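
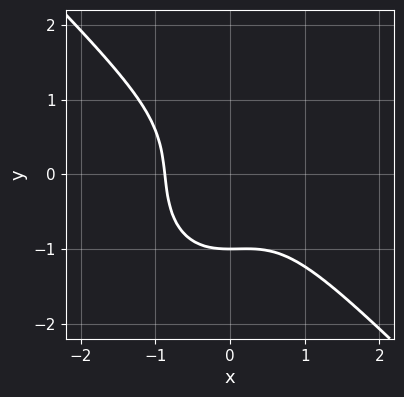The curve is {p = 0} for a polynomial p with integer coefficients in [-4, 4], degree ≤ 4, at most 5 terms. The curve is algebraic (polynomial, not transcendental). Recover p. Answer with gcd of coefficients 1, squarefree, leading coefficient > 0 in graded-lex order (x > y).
The degree is 3 — a generic line meets the curve in up to 3 points.
From the visible intercepts: it crosses the y-axis at the gridline y = -1.
Solving for integer coefficients yields p as stated.

3*x^3 + x^2*y + 2*y^3 + 2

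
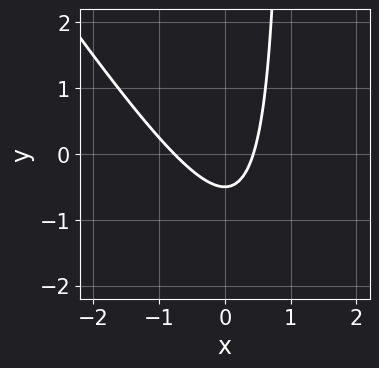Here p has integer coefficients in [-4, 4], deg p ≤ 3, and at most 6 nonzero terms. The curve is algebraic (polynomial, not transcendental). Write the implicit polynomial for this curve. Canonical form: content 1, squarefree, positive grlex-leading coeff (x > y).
3*x^2 + 2*x*y + x - 2*y - 1

(a) Degree: a generic line meets the curve in up to 2 points, so deg p = 2.
(b) Matching integer coefficients to the picture gives p.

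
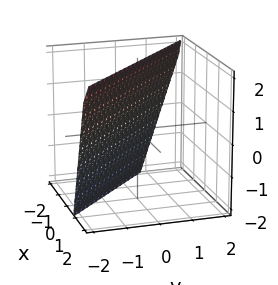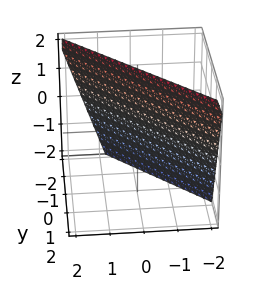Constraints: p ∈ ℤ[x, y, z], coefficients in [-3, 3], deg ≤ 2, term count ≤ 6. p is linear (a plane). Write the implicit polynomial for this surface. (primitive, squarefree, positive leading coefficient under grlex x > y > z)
The degree is 1 — every cross-section is a straight line — this is a plane.
Against the integer gridlines: it meets the z-axis at z = 2 (among the integer gridlines).
The integer polynomial consistent with all of this is the stated p.

3*x + 3*y - z + 2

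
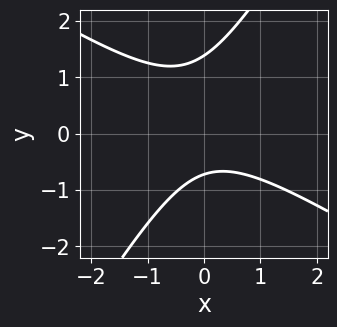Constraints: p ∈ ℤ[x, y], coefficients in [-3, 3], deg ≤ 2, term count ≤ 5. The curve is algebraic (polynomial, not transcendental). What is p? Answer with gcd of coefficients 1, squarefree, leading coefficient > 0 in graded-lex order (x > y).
3*x^2 + 3*x*y - 3*y^2 + 2*y + 3

First, the degree is 2 — no degree-1 curve has this shape.
Next, from the axis intercepts and sections: it misses every integer gridline on the x-axis.
Finally, together with the visible shape, these determine p as stated.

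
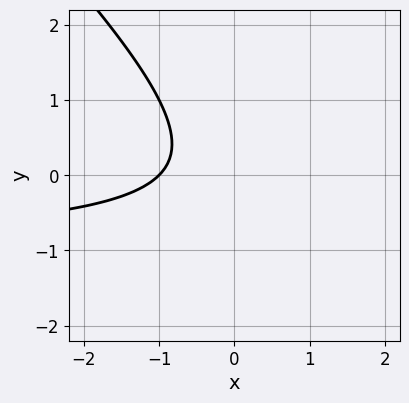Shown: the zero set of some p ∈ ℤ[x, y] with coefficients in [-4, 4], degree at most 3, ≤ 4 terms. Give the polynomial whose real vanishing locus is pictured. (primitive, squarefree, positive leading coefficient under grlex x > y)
First, degree: the shape is more complex than any degree-1 curve, so deg p = 2.
Then, from the visible intercepts: it misses every integer gridline on the y-axis; it meets the x-axis at x = -1 (among the integer gridlines).
Finally, the integer polynomial consistent with all of this is the stated p.

x*y + y^2 + x + 1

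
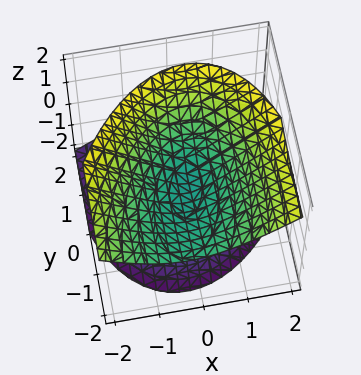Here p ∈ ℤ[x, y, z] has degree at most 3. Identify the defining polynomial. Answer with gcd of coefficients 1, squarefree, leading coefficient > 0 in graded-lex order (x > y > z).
3*x^2 - x*y + y^2 + 3*y*z - 3*z^2

(a) The picture has 2 separate pieces.
(b) deg p = 2.
(c) From the axis intercepts and sections: it meets the y-axis at y = 0 (among the integer gridlines); one z-axis crossing is at z = 0; one x-axis crossing is at x = 0.
(d) The integer polynomial consistent with all of this is the stated p.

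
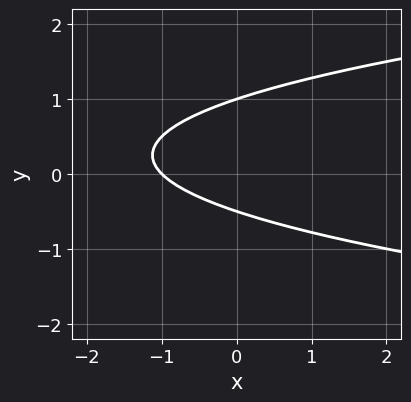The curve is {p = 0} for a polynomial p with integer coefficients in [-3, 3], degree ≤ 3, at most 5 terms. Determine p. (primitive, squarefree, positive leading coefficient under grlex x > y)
(a) deg p = 2.
(b) From the axis intercepts and sections: one y-axis crossing is at y = 1; one x-axis crossing is at x = -1.
(c) Together with the visible shape, these determine p as stated.

2*y^2 - x - y - 1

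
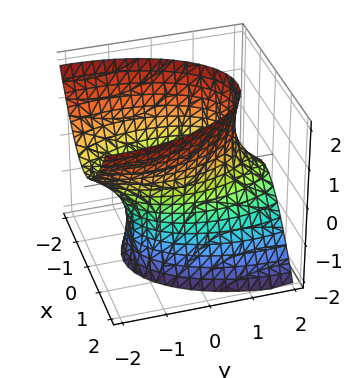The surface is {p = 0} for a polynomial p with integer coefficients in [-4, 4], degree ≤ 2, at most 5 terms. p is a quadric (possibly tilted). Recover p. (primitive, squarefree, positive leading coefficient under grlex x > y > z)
The degree is 2 — the shape is more complex than any degree-1 surface.
From the axis intercepts and sections: among the integer gridlines, it crosses the x-axis at x ∈ {-1, 1}; the surface avoids every integer z-axis point in the box.
Together with the visible shape, these determine p as stated.

3*x^2 + y^2 + 2*y*z - z^2 - 3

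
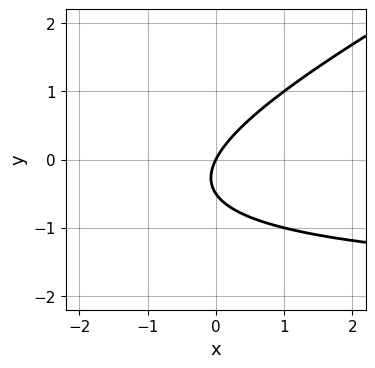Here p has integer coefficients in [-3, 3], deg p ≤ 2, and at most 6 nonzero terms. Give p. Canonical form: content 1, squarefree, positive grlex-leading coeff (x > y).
x*y - 2*y^2 + 2*x - y

1. Degree: no degree-1 curve has this shape, so deg p = 2.
2. Against the integer gridlines: it meets the y-axis at y = 0 (among the integer gridlines); it crosses the x-axis at the gridline x = 0.
3. Matching integer coefficients to the picture gives p.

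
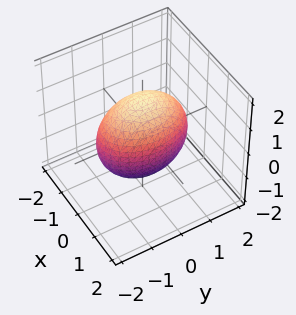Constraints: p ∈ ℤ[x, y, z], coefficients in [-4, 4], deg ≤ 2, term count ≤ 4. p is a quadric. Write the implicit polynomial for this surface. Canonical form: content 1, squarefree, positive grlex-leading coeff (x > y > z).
2*x^2 + y^2 + z^2 - 2

Degree: a closed, bounded, convex surface; a quadric, so deg p = 2.
Symmetries: mirror symmetry z ↦ −z ⇒ only even powers of z; it's symmetric under y → −y, forcing even powers of y; it's symmetric under x → −x, forcing even powers of x.
From the axis intercepts and sections: the x-axis gridline crossings are at x ∈ {-1, 1}.
Matching integer coefficients to the picture gives p.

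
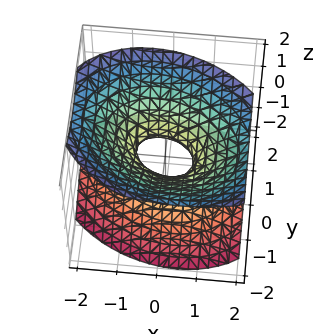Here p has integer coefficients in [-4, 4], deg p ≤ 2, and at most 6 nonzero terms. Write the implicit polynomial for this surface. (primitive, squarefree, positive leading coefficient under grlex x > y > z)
2*x^2 + x*y + 3*y^2 + y*z - 3*z^2 - 1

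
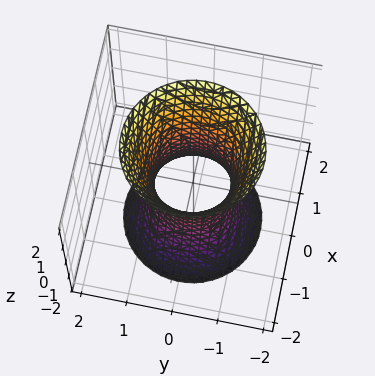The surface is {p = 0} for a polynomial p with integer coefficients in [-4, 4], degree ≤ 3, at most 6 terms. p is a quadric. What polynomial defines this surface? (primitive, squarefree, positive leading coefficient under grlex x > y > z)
(a) Degree: one connected sheet with a waist; a quadric, so deg p = 2.
(b) Symmetries: every cross-section ⟂ z is a circle, so x, y appear only via x² + y²; mirror symmetry z ↦ −z ⇒ only even powers of z.
(c) Against the integer gridlines: the surface avoids every integer z-axis point in the box; a circular section at z = -1 has radius exactly 1.
(d) These observations pin down the coefficients.

3*x^2 + 3*y^2 - z^2 - 2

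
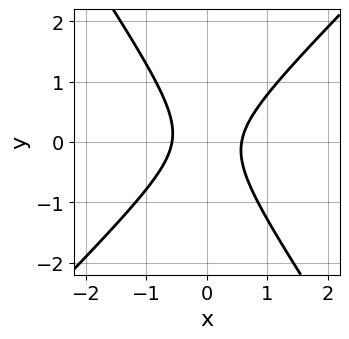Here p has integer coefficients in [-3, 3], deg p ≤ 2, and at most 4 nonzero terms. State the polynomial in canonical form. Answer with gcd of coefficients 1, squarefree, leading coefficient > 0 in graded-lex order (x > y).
3*x^2 - x*y - 2*y^2 - 1

Degree: the shape is more complex than any degree-1 curve, so deg p = 2.
Checking where it meets the axes: it misses every integer gridline on the y-axis.
Fitting integer coefficients to these (and the overall shape) gives p.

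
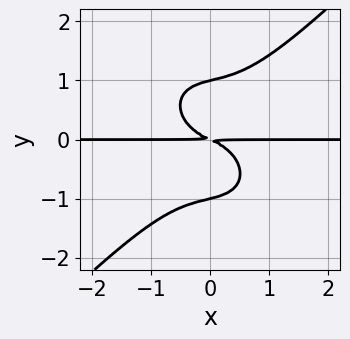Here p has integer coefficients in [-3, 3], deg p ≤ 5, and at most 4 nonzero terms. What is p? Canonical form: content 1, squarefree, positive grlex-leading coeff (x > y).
2*x^3*y - 2*y^4 + x*y + 2*y^2

(a) The degree is 4 — no degree-3 curve has this shape.
(b) Observable constraints: the y-axis gridline crossings are at y ∈ {-1, 1}; every point of the x-axis in the box is on the curve.
(c) Matching integer coefficients to the picture gives p.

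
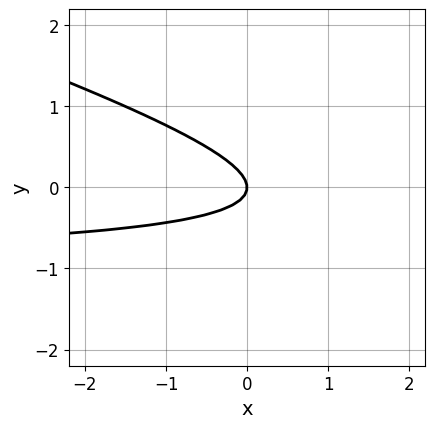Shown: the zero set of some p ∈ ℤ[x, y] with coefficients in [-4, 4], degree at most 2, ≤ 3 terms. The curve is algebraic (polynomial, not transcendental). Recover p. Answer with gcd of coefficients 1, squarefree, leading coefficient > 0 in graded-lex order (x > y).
x*y + 3*y^2 + x

(a) deg p = 2. The shape is more complex than any degree-1 curve.
(b) Observable constraints: it meets the y-axis at y = 0 (among the integer gridlines); it meets the x-axis at x = 0 (among the integer gridlines).
(c) Solving for integer coefficients yields p as stated.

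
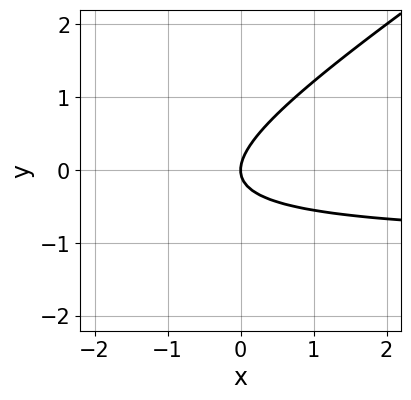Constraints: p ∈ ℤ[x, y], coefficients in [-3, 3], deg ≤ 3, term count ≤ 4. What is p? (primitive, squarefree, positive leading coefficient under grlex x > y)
2*x*y - 3*y^2 + 2*x

Degree: the shape is more complex than any degree-1 curve, so deg p = 2.
Reading off the gridlines: it crosses the x-axis at the gridline x = 0; it crosses the y-axis at the gridline y = 0.
Solving for integer coefficients yields p as stated.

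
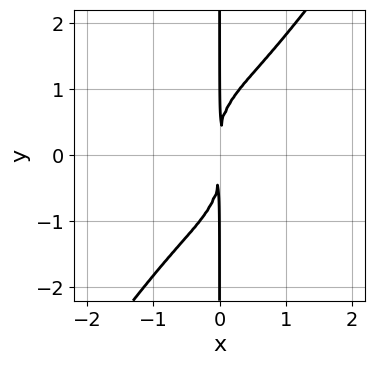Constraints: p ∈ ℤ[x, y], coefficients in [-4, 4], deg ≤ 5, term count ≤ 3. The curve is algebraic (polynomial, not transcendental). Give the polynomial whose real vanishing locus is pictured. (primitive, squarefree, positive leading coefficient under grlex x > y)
3*x^4 - x*y^3 + 3*x^2

Degree: a generic line meets the curve in up to 4 points, so deg p = 4.
Observable constraints: the visible y-axis segment lies entirely on the curve.
The integer polynomial consistent with all of this is the stated p.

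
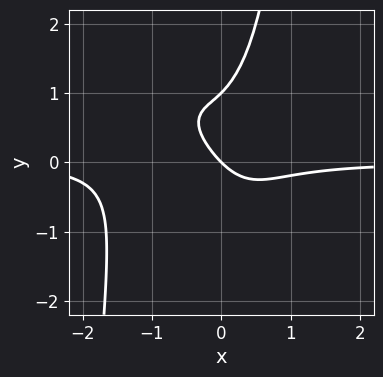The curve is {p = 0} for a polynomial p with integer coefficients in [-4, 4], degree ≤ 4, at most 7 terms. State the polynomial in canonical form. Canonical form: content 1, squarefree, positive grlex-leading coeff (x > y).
1. The degree is 4 — the shape is more complex than any degree-3 curve.
2. Against the integer gridlines: among the integer gridlines, it crosses the y-axis at y ∈ {0, 1}; it meets the x-axis at x = 0 (among the integer gridlines).
3. Solving for integer coefficients yields p as stated.

2*x^3*y + 2*x^2*y - y^2 + x + y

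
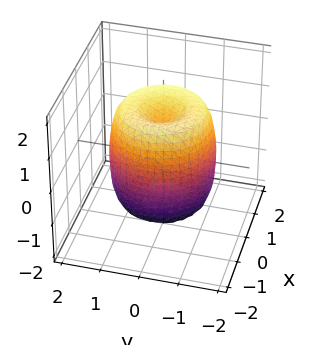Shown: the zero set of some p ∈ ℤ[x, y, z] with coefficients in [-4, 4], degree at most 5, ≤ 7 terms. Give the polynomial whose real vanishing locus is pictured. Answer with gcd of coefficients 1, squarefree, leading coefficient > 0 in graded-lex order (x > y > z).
1. The degree is 4 — a generic line meets the surface in up to 4 points.
2. By symmetry, the z-axis is an axis of rotation, so x and y enter only as x² + y².
3. Observable constraints: the z-axis gridline crossings are at z ∈ {-1, 1}; a circular section at z = 0 has radius between 1 and 2.
4. These observations pin down the coefficients.

2*x^4 + 4*x^2*y^2 + 2*y^4 - 3*x^2 - 3*y^2 + z^2 - 1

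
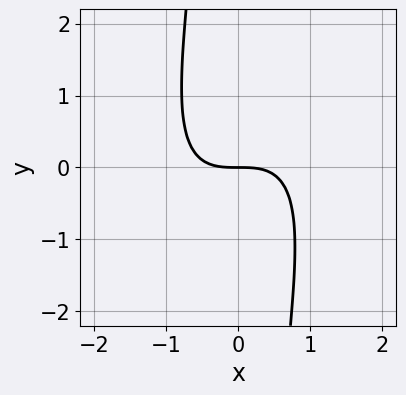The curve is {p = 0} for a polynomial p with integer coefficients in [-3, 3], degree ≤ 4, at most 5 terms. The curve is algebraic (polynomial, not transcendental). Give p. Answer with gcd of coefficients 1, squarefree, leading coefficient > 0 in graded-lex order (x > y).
2*x^3 - 2*x^2*y + x*y^2 + 3*y

1. deg p = 3.
2. Observable constraints: one y-axis crossing is at y = 0; one x-axis crossing is at x = 0.
3. Fitting integer coefficients to these (and the overall shape) gives p.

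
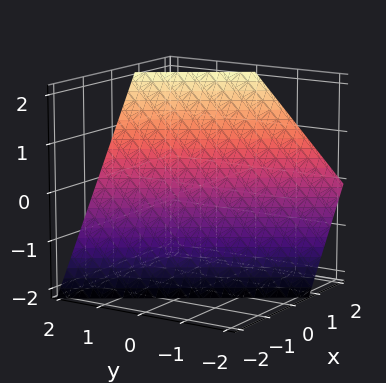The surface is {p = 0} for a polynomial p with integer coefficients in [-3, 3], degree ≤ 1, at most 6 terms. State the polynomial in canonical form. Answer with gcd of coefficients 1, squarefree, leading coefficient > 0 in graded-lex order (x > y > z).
1. The degree is 1 — the surface is flat (a plane).
2. Observable constraints: it meets the y-axis at y = 1 (among the integer gridlines); it meets the z-axis at z = -1 (among the integer gridlines).
3. Putting this together gives p.

3*x + 2*y - 2*z - 2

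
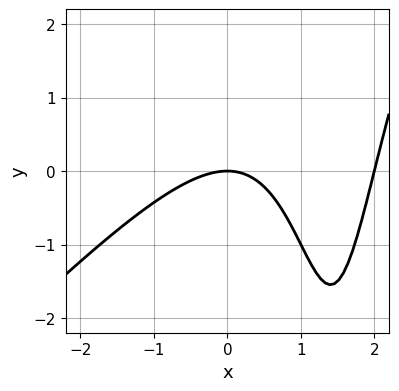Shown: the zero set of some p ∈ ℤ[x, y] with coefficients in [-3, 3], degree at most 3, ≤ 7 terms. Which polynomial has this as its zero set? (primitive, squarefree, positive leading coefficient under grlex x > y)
x^3 - x^2*y - 2*x^2 + 3*x*y - 3*y

1. Degree: no degree-2 curve has this shape, so deg p = 3.
2. Against the integer gridlines: among the integer gridlines, it crosses the x-axis at x ∈ {0, 2}; one y-axis crossing is at y = 0.
3. Together with the visible shape, these determine p as stated.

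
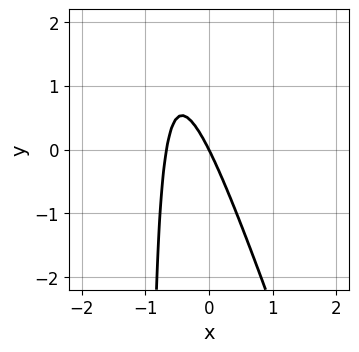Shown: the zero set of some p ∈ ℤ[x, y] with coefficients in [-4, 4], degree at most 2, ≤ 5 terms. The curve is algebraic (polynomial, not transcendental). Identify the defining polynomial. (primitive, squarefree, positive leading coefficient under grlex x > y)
(a) Degree: the shape is more complex than any degree-1 curve, so deg p = 2.
(b) Against the integer gridlines: it meets the y-axis at y = 0 (among the integer gridlines); one x-axis crossing is at x = 0.
(c) These observations pin down the coefficients.

3*x^2 + x*y + 2*x + y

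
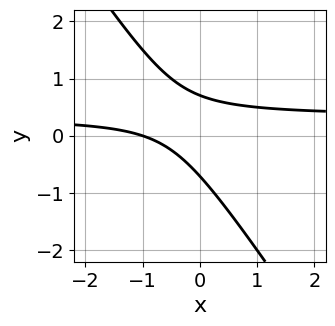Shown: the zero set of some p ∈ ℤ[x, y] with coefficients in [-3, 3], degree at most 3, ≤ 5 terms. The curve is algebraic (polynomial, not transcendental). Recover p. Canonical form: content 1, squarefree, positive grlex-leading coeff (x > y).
3*x*y + 2*y^2 - x - 1

(a) The degree is 2 — no degree-1 curve has this shape.
(b) Against the integer gridlines: one x-axis crossing is at x = -1.
(c) Fitting integer coefficients to these (and the overall shape) gives p.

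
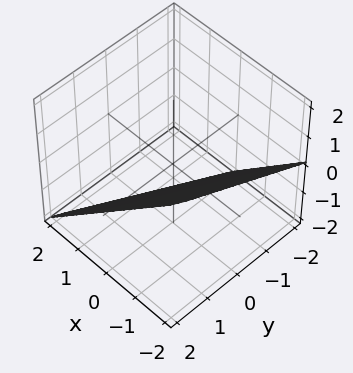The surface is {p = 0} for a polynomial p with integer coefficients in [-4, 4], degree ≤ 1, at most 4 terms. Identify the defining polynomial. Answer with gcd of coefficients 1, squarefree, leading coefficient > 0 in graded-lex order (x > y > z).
2*x - y + 2*z + 2

(a) Degree: every cross-section is a straight line — this is a plane, so deg p = 1.
(b) Reading off the gridlines: one x-axis crossing is at x = -1; it meets the z-axis at z = -1 (among the integer gridlines); it crosses the y-axis at the gridline y = 2.
(c) Together with the visible shape, these determine p as stated.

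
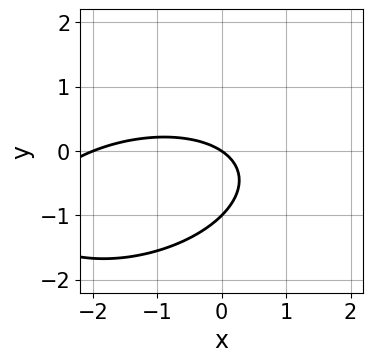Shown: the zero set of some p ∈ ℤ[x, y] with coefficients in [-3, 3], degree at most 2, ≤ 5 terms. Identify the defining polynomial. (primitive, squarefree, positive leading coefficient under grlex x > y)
x^2 - x*y + 3*y^2 + 2*x + 3*y

Degree: no degree-1 curve has this shape, so deg p = 2.
Reading off the gridlines: among the integer gridlines, it crosses the y-axis at y ∈ {-1, 0}; among the integer gridlines, it crosses the x-axis at x ∈ {-2, 0}.
The integer polynomial consistent with all of this is the stated p.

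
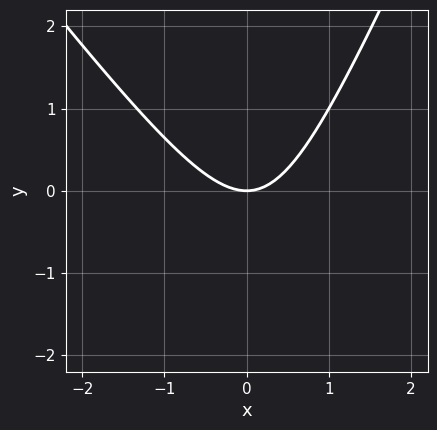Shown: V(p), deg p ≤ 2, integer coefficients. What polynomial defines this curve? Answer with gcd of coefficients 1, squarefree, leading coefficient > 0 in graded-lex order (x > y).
3*x^2 + x*y - y^2 - 3*y

1. The degree is 2 — no degree-1 curve has this shape.
2. From the visible intercepts: it meets the y-axis at y = 0 (among the integer gridlines); one x-axis crossing is at x = 0.
3. Fitting integer coefficients to these (and the overall shape) gives p.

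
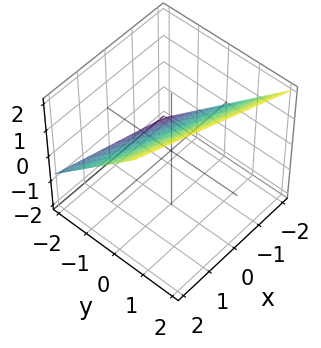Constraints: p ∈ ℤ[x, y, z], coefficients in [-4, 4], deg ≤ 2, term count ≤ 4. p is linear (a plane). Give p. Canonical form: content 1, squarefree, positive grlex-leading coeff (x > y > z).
x + 3*y - 3*z + 2

(a) The degree is 1 — every cross-section is a straight line — this is a plane.
(b) Against the integer gridlines: one x-axis crossing is at x = -2.
(c) The integer polynomial consistent with all of this is the stated p.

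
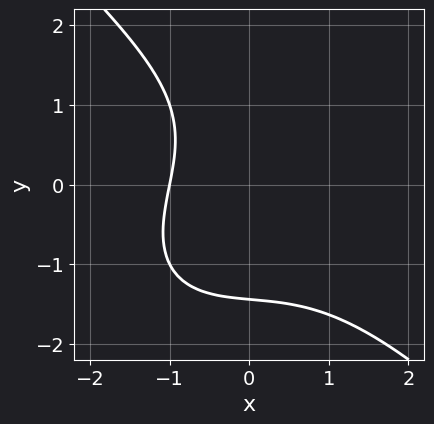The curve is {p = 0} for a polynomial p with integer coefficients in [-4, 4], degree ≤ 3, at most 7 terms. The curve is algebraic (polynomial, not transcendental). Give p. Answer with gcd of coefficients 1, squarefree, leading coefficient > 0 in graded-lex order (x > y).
(a) deg p = 3. No degree-2 curve has this shape.
(b) From the visible intercepts: it crosses the x-axis at the gridline x = -1.
(c) These observations pin down the coefficients.

x^3 + y^3 + x*y + 2*x + 3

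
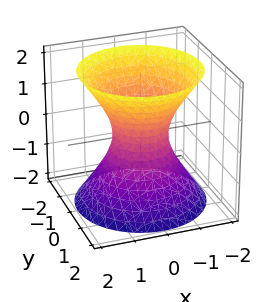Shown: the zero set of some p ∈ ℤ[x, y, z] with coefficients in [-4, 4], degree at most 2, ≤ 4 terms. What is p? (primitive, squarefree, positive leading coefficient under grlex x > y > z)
3*x^2 + 3*y^2 - 2*z^2 - 2

1. Degree: an hourglass — one-sheet hyperboloid; a quadric, so deg p = 2.
2. Symmetries: mirror symmetry z ↦ −z ⇒ only even powers of z; the z-axis is an axis of rotation, so x and y enter only as x² + y².
3. Reading off the gridlines: no z-intercept at any integer in the box; a circular section at z = 0 has radius between 0 and 1.
4. The integer polynomial consistent with all of this is the stated p.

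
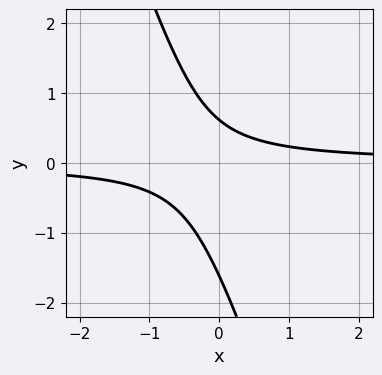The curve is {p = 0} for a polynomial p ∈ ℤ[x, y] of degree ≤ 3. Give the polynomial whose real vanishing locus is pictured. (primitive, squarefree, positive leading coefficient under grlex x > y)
3*x*y + y^2 + y - 1

First, the degree is 2 — the shape is more complex than any degree-1 curve.
Then, reading off the gridlines: no x-intercept at any integer in the box.
Finally, these observations pin down the coefficients.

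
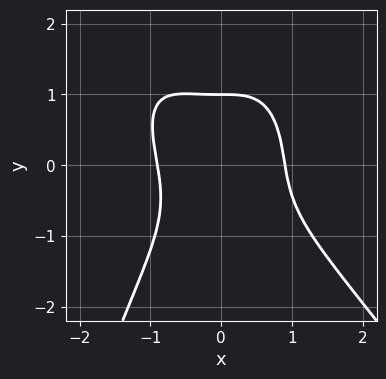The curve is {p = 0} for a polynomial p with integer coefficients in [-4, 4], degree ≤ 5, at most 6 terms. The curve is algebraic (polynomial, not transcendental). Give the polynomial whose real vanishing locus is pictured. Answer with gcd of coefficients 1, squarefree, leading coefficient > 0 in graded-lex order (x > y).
3*x^4 + 2*x^3*y + 2*y^3 - 2

1. deg p = 4.
2. From the axis intercepts and sections: it meets the y-axis at y = 1 (among the integer gridlines).
3. These observations pin down the coefficients.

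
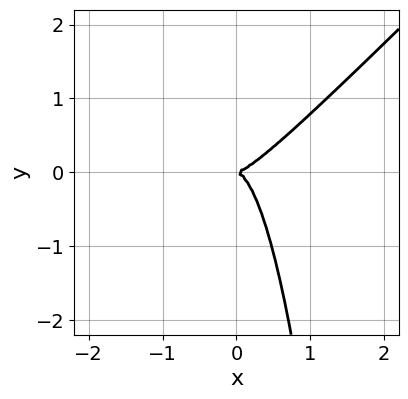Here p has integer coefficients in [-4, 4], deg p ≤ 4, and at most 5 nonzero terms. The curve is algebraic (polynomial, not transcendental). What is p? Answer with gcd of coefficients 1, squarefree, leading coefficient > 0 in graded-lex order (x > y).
First, deg p = 3.
Then, from the axis intercepts and sections: one y-axis crossing is at y = 0; it meets the x-axis at x = 0 (among the integer gridlines).
Finally, assembling these constraints gives the stated polynomial.

3*x^3 - 3*x^2*y - y^2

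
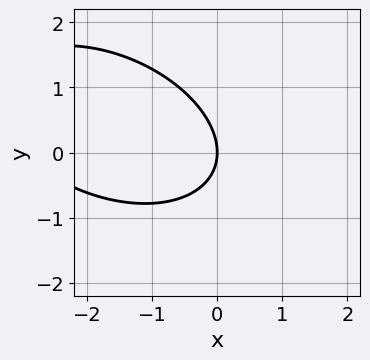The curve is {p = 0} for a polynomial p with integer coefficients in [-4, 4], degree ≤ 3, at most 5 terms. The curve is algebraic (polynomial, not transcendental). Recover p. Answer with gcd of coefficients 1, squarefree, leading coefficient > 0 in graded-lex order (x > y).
x^2 + x*y + 2*y^2 + 3*x

First, degree: no degree-1 curve has this shape, so deg p = 2.
Next, checking where it meets the axes: it meets the y-axis at y = 0 (among the integer gridlines); it crosses the x-axis at the gridline x = 0.
Finally, assembling these constraints gives the stated polynomial.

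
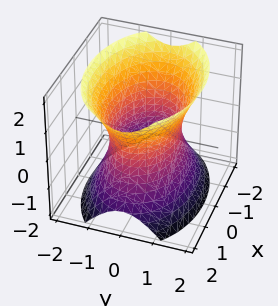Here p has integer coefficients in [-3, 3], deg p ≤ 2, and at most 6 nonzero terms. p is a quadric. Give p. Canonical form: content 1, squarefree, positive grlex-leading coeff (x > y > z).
Degree: an hourglass — one-sheet hyperboloid; a quadric, so deg p = 2.
Symmetries: mirror symmetry y ↦ −y ⇒ only even powers of y; the z ↦ −z reflection is a symmetry, so z appears only in even powers; the x ↦ −x reflection is a symmetry, so x appears only in even powers.
Observable constraints: among the integer gridlines, it crosses the y-axis at y ∈ {-1, 1}; no z-intercept at any integer in the box.
Assembling these constraints gives the stated polynomial.

x^2 + 2*y^2 - z^2 - 2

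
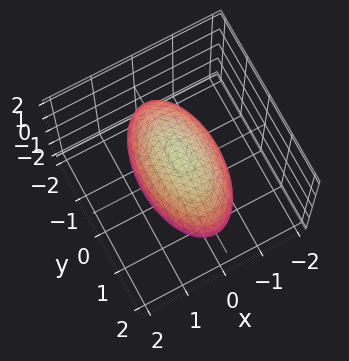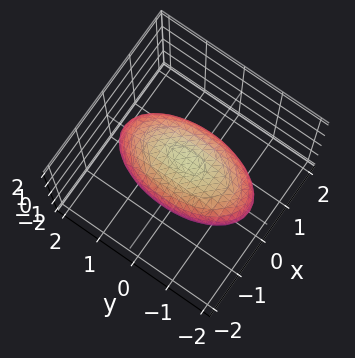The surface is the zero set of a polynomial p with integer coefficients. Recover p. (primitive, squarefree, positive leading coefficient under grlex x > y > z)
3*x^2 + y^2 + 3*z^2 - 3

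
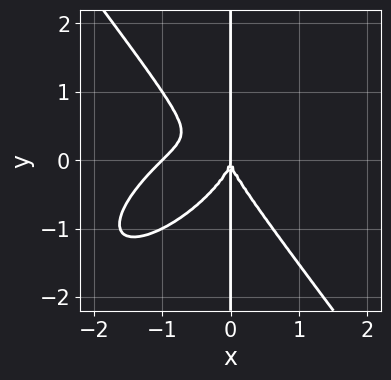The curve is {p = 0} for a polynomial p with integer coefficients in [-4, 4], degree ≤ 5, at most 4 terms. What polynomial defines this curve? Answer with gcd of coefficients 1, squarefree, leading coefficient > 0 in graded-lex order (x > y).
x^4 - x^3*y + x*y^3 + x^3

(a) Degree: the shape is more complex than any degree-3 curve, so deg p = 4.
(b) Against the integer gridlines: the x-axis gridline crossings are at x ∈ {-1, 0}; the visible y-axis segment lies entirely on the curve.
(c) Putting this together gives p.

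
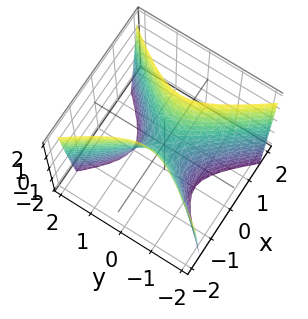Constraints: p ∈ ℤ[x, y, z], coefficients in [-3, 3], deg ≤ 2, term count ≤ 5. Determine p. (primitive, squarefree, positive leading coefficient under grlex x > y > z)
3*x^2 - 2*y^2 - z

First, degree: a saddle surface; a quadric, so deg p = 2.
Then, symmetries: it's symmetric under x → −x, forcing even powers of x; it's symmetric under y → −y, forcing even powers of y.
Then, checking where it meets the axes: it crosses the z-axis at the gridline z = 0; it crosses the x-axis at the gridline x = 0; it meets the y-axis at y = 0 (among the integer gridlines).
Finally, the integer polynomial consistent with all of this is the stated p.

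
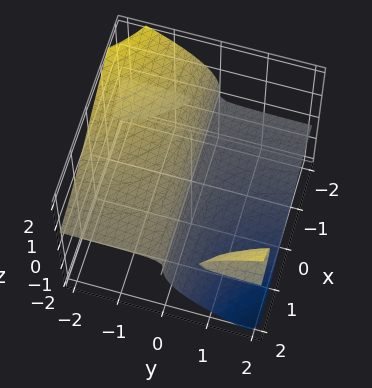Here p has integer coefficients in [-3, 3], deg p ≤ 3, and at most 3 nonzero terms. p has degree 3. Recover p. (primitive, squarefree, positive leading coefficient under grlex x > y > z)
x*y*z - z^3 - y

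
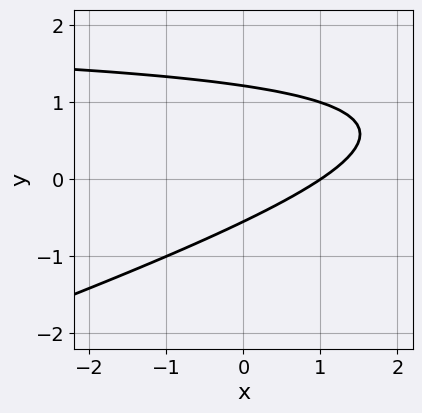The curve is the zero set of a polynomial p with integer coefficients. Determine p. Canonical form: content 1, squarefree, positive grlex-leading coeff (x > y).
x*y - 3*y^2 - 2*x + 2*y + 2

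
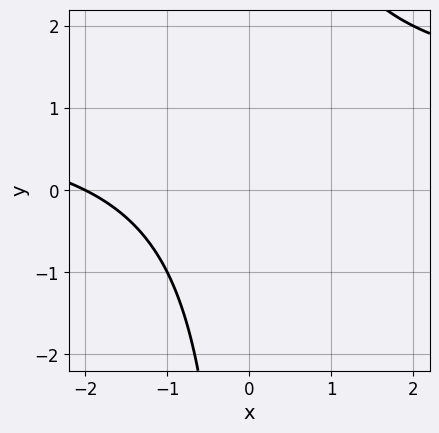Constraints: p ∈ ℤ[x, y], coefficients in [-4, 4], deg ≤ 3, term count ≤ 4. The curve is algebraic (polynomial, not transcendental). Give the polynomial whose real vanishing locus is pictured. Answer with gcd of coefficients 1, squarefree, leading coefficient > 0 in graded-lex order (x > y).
First, degree: no degree-1 curve has this shape, so deg p = 2.
Next, from the axis intercepts and sections: the curve avoids every integer y-axis point in the box; one x-axis crossing is at x = -2.
Finally, fitting integer coefficients to these (and the overall shape) gives p.

x*y - x - 2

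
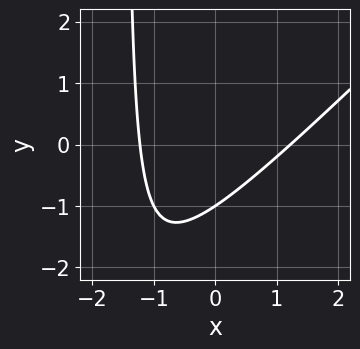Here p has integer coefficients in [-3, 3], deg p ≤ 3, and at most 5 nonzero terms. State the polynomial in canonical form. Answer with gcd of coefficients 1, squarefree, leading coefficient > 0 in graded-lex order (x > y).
1. The degree is 2 — no degree-1 curve has this shape.
2. From the axis intercepts and sections: it meets the y-axis at y = -1 (among the integer gridlines).
3. Together with the visible shape, these determine p as stated.

2*x^2 - 2*x*y - 3*y - 3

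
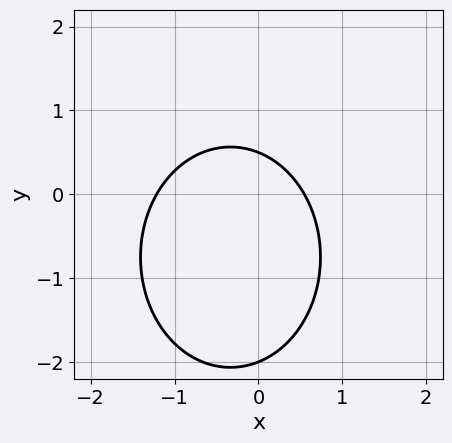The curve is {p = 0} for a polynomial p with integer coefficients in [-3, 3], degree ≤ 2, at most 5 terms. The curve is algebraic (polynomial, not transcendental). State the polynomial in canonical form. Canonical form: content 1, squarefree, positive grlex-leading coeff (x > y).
3*x^2 + 2*y^2 + 2*x + 3*y - 2

(a) The degree is 2 — no degree-1 curve has this shape.
(b) Reading off the gridlines: it meets the y-axis at y = -2 (among the integer gridlines).
(c) Matching integer coefficients to the picture gives p.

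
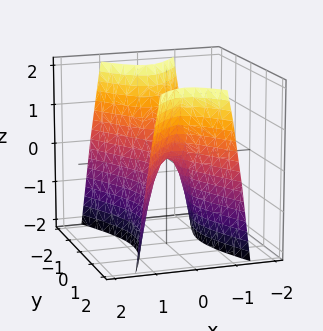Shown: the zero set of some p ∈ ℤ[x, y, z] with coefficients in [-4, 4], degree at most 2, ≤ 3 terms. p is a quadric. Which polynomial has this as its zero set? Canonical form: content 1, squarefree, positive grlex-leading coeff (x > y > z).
3*x^2 - y^2 + z

First, deg p = 2. A hyperbolic paraboloid; a quadric.
Then, symmetries: the y ↦ −y reflection is a symmetry, so y appears only in even powers; mirror symmetry x ↦ −x ⇒ only even powers of x.
Then, checking where it meets the axes: one z-axis crossing is at z = 0; one x-axis crossing is at x = 0; it meets the y-axis at y = 0 (among the integer gridlines).
Finally, together with the visible shape, these determine p as stated.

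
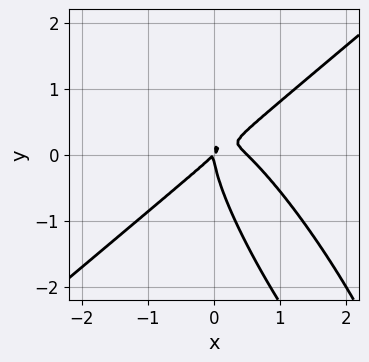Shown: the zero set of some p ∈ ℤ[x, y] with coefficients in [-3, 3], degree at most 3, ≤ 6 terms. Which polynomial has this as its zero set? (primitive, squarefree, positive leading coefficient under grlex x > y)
First, degree: a generic line meets the curve in up to 3 points, so deg p = 3.
Next, observable constraints: one y-axis crossing is at y = 0; one x-axis crossing is at x = 0.
Finally, matching integer coefficients to the picture gives p.

2*x^3 - 2*x*y^2 - y^3 - x^2 + x*y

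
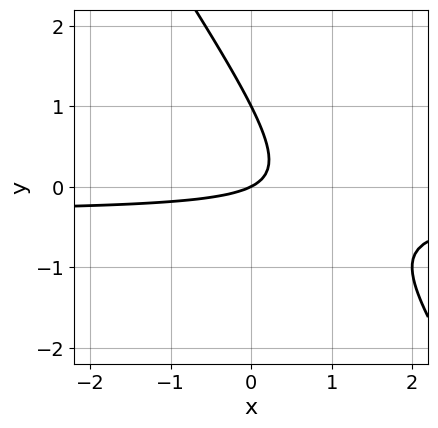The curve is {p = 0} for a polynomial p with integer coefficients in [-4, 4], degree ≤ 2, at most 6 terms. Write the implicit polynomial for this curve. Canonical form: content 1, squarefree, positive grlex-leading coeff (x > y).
(a) deg p = 2. No degree-1 curve has this shape.
(b) Observable constraints: among the integer gridlines, it crosses the y-axis at y ∈ {0, 1}; it meets the x-axis at x = 0 (among the integer gridlines).
(c) Solving for integer coefficients yields p as stated.

3*x*y + 2*y^2 + x - 2*y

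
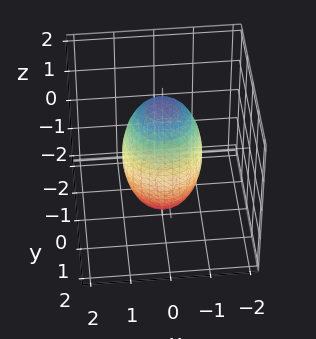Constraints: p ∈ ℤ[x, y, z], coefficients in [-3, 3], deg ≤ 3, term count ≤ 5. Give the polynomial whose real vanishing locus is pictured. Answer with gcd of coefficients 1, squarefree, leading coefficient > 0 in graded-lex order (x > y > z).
1. deg p = 2. A closed, bounded, convex surface; a quadric.
2. Symmetries: it's symmetric under z → −z, forcing even powers of z; rotational symmetry about the z-axis ⇒ p depends on x, y only through x² + y².
3. Reading off the gridlines: a circular section at z = 0 has radius exactly 1; the y-axis gridline crossings are at y ∈ {-1, 1}; among the integer gridlines, it crosses the x-axis at x ∈ {-1, 1}.
4. Matching integer coefficients to the picture gives p.

3*x^2 + 3*y^2 + z^2 - 3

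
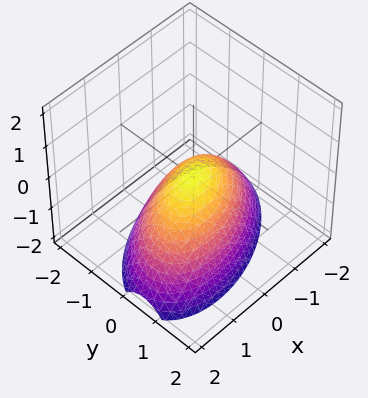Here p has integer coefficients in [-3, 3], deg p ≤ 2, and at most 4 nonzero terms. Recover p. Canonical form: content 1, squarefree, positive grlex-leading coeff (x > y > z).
x^2 - x*y + 2*y^2 + 2*z

First, deg p = 2.
Next, reading off the gridlines: it crosses the z-axis at the gridline z = 0; it meets the x-axis at x = 0 (among the integer gridlines); one y-axis crossing is at y = 0.
Finally, solving for integer coefficients yields p as stated.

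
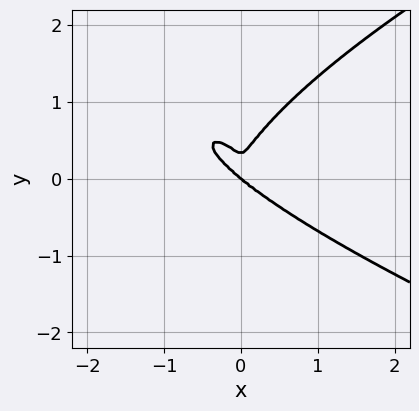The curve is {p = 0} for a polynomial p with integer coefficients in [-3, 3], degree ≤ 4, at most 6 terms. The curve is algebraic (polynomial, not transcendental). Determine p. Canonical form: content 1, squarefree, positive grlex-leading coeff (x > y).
3*y^4 - 3*x^3 - 3*x^2*y - y^3

(a) Degree: a generic line meets the curve in up to 4 points, so deg p = 4.
(b) Reading off the gridlines: it crosses the x-axis at the gridline x = 0; one y-axis crossing is at y = 0.
(c) These observations pin down the coefficients.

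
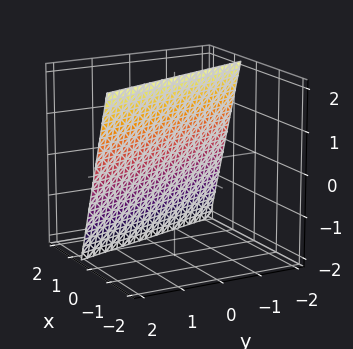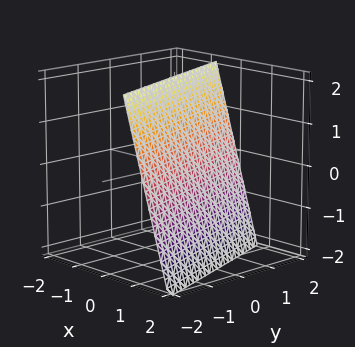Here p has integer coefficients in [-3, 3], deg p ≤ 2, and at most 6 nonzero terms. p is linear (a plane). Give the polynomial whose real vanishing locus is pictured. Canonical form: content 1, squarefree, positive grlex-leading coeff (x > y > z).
3*x + y + z - 2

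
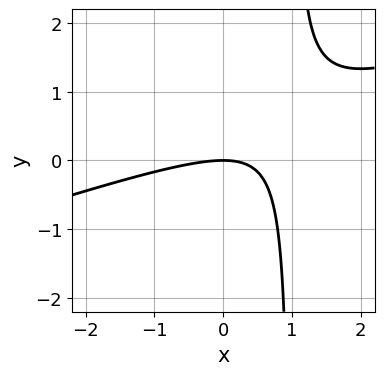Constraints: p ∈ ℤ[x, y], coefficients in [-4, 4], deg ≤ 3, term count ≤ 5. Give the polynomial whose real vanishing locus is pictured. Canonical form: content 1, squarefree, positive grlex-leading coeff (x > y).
x^2 - 3*x*y + 3*y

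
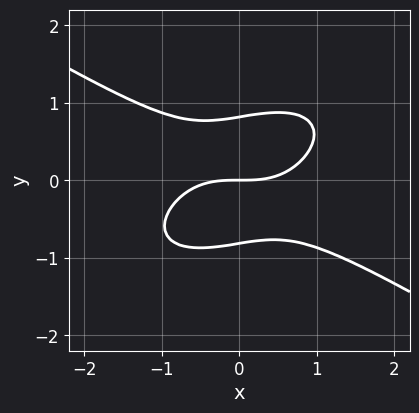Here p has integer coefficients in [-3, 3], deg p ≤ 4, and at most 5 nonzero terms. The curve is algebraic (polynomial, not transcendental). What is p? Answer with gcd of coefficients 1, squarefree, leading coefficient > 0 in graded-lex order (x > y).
1. The degree is 3 — no degree-2 curve has this shape.
2. From the visible intercepts: one x-axis crossing is at x = 0; it meets the y-axis at y = 0 (among the integer gridlines).
3. Putting this together gives p.

x^3 - x*y^2 + 3*y^3 - 2*y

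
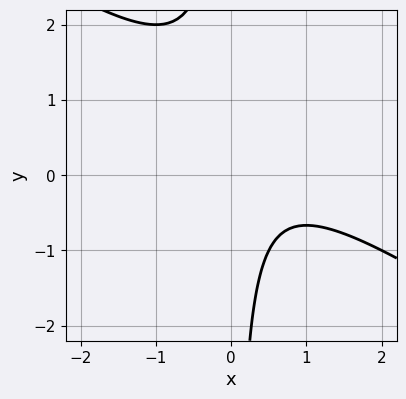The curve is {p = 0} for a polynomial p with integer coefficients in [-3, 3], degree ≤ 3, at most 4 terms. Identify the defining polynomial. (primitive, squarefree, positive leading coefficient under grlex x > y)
First, degree: the shape is more complex than any degree-1 curve, so deg p = 2.
Then, against the integer gridlines: the curve avoids every integer x-axis point in the box; it misses every integer gridline on the y-axis.
Finally, assembling these constraints gives the stated polynomial.

2*x^2 + 3*x*y - 2*x + 2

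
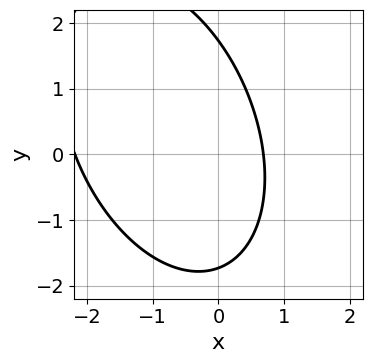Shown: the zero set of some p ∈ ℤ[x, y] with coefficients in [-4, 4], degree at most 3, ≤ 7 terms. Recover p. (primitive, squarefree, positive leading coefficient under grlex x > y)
2*x^2 + x*y + y^2 + 3*x - 3

First, deg p = 2.
Finally, the integer polynomial consistent with all of this is the stated p.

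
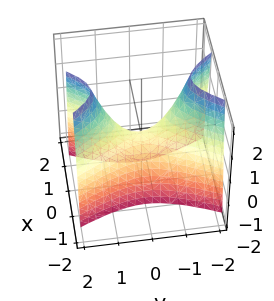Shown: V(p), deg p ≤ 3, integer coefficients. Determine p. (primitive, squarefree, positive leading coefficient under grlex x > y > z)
3*x^2 - y^2 + z

(a) deg p = 2. A hyperbolic paraboloid; a quadric.
(b) Symmetries: the x ↦ −x reflection is a symmetry, so x appears only in even powers; it's symmetric under y → −y, forcing even powers of y.
(c) Reading off the gridlines: it crosses the z-axis at the gridline z = 0; it meets the x-axis at x = 0 (among the integer gridlines); it meets the y-axis at y = 0 (among the integer gridlines).
(d) Matching integer coefficients to the picture gives p.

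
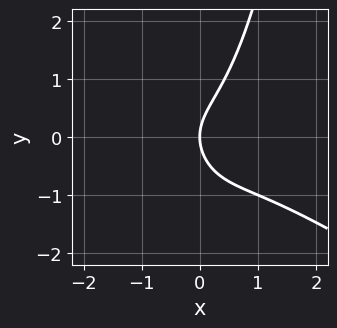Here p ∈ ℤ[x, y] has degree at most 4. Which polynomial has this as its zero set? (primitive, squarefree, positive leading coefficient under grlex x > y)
(a) The degree is 3 — no degree-2 curve has this shape.
(b) Against the integer gridlines: it crosses the x-axis at the gridline x = 0; one y-axis crossing is at y = 0.
(c) Together with the visible shape, these determine p as stated.

2*x^3 + 3*x^2*y - 2*y^2 + 3*x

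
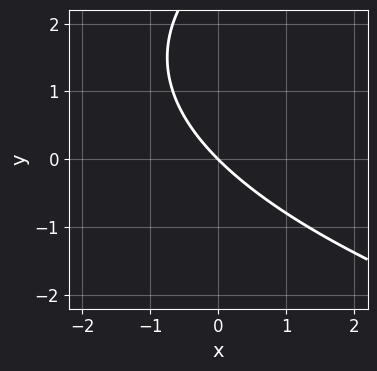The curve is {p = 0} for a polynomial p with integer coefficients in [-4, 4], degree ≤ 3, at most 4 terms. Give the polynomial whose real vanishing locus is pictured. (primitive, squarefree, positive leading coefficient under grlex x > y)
y^2 - 3*x - 3*y

First, the degree is 2 — the shape is more complex than any degree-1 curve.
Then, against the integer gridlines: one x-axis crossing is at x = 0; it meets the y-axis at y = 0 (among the integer gridlines).
Finally, putting this together gives p.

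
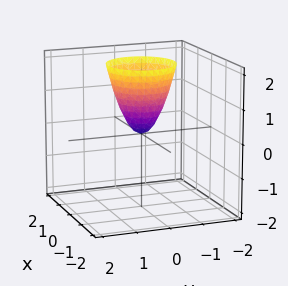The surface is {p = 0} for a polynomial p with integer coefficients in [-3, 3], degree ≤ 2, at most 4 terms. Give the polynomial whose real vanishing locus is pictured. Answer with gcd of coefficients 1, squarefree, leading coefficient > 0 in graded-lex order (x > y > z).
2*x^2 + 2*y^2 - z

(a) Degree: a single bowl opening along one axis; a quadric, so deg p = 2.
(b) Symmetries: the surface is invariant under rotation about z: p = q(x² + y², z).
(c) Checking where it meets the axes: it crosses the x-axis at the gridline x = 0; it meets the z-axis at z = 0 (among the integer gridlines); a circular section at z = 2 has radius exactly 1.
(d) Solving for integer coefficients yields p as stated.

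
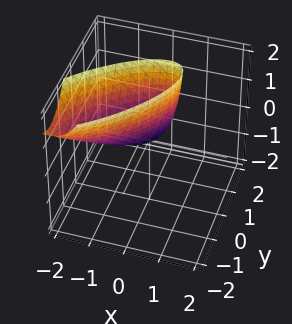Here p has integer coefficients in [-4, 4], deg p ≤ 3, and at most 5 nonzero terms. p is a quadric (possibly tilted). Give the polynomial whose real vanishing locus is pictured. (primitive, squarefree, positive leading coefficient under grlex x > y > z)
First, the degree is 2 — no degree-1 surface has this shape.
Next, checking where it meets the axes: one z-axis crossing is at z = 0; it crosses the x-axis at the gridline x = 0; one y-axis crossing is at y = 0.
Finally, these observations pin down the coefficients.

2*x^2 - 3*x*y + x*z + 2*y^2 - z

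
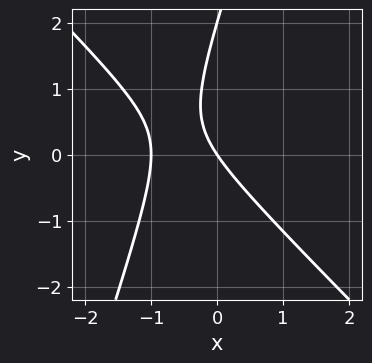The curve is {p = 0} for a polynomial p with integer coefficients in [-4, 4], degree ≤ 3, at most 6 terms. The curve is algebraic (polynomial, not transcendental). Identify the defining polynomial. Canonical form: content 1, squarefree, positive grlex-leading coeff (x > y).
1. Degree: a generic line meets the curve in up to 2 points, so deg p = 2.
2. From the axis intercepts and sections: the y-axis gridline crossings are at y ∈ {0, 2}; the x-axis gridline crossings are at x ∈ {-1, 0}.
3. Assembling these constraints gives the stated polynomial.

3*x^2 + 2*x*y - y^2 + 3*x + 2*y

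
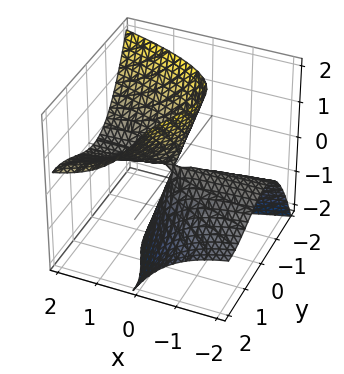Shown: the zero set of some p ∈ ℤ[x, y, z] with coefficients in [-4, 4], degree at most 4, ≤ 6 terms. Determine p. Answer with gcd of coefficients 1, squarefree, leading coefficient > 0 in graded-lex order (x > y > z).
deg p = 3.
Observable constraints: every point of the x-axis in the box is on the surface; one y-axis crossing is at y = 0; it crosses the z-axis at the gridline z = 0.
Assembling these constraints gives the stated polynomial.

y^3 + 3*x*z - 3*y^2 + z^2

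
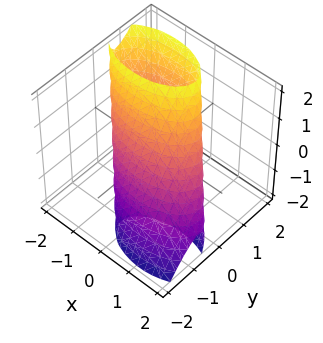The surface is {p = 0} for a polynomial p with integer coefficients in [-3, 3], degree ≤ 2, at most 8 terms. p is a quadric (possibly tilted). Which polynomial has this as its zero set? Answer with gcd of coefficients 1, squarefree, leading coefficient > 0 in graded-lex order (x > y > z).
x^2 + x*z + 3*y^2 - 3*y*z + z^2 - 2

Degree: the shape is more complex than any degree-1 surface, so deg p = 2.
The integer polynomial consistent with all of this is the stated p.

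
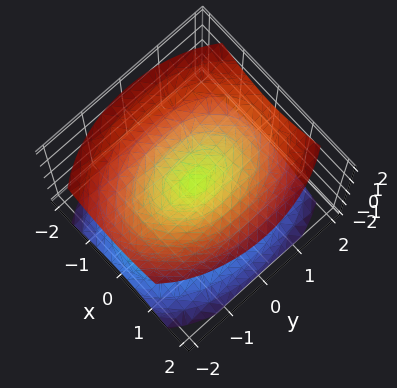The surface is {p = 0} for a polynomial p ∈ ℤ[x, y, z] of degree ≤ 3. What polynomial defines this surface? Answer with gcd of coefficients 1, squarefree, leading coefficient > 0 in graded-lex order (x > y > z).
First, I count 2 distinct pieces.
Then, deg p = 2.
Then, symmetries: it's symmetric under x → −x, forcing even powers of x; mirror symmetry y ↦ −y ⇒ only even powers of y; mirror symmetry z ↦ −z ⇒ only even powers of z.
Then, observable constraints: one z-axis crossing is at z = 0; it meets the x-axis at x = 0 (among the integer gridlines); one y-axis crossing is at y = 0.
Finally, the integer polynomial consistent with all of this is the stated p.

2*x^2 + y^2 - 2*z^2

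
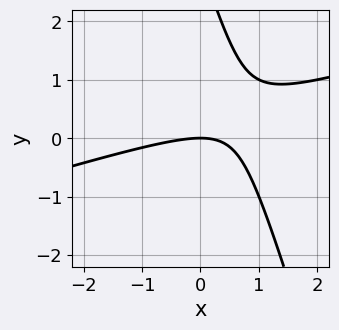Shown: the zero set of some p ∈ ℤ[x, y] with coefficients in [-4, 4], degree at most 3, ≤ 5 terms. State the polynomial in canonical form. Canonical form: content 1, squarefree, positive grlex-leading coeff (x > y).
x^2 - 3*x*y - y^2 + 3*y

First, deg p = 2.
Next, checking where it meets the axes: it meets the y-axis at y = 0 (among the integer gridlines); one x-axis crossing is at x = 0.
Finally, together with the visible shape, these determine p as stated.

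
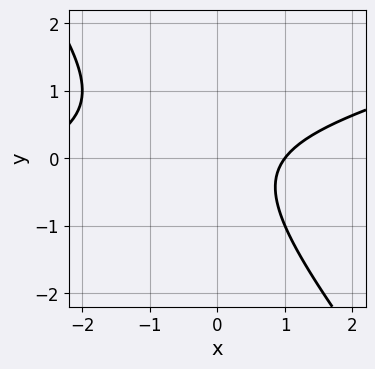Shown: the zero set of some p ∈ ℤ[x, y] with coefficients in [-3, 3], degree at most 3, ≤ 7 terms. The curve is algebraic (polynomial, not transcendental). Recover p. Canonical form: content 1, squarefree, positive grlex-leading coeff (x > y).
1. deg p = 2. A generic line meets the curve in up to 2 points.
2. Against the integer gridlines: it crosses the x-axis at the gridline x = 1; no y-intercept at any integer in the box.
3. Assembling these constraints gives the stated polynomial.

x^2 - 3*x*y - 3*y^2 + 2*x - 3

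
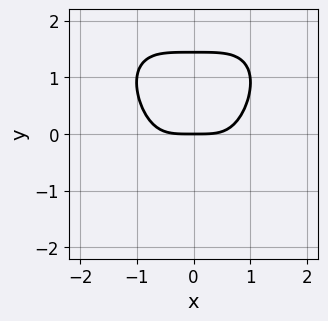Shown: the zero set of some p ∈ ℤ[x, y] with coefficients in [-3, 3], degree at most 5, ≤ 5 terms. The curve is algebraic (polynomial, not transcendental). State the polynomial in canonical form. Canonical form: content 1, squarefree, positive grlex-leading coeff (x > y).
2*x^4 + y^4 - 3*y

1. deg p = 4.
2. Symmetries: it's symmetric under x → −x, forcing even powers of x.
3. Against the integer gridlines: it meets the y-axis at y = 0 (among the integer gridlines); it crosses the x-axis at the gridline x = 0.
4. Putting this together gives p.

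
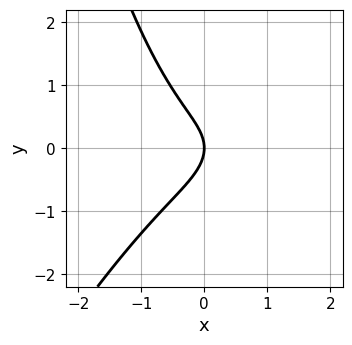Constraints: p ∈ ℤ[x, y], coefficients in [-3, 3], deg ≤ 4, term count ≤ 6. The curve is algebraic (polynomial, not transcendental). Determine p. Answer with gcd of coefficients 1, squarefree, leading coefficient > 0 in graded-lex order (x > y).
1. Degree: a generic line meets the curve in up to 3 points, so deg p = 3.
2. Checking where it meets the axes: it meets the x-axis at x = 0 (among the integer gridlines); one y-axis crossing is at y = 0.
3. The integer polynomial consistent with all of this is the stated p.

2*x^3 - x^2*y - x^2 + 2*y^2 + 2*x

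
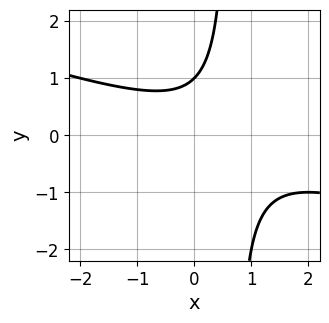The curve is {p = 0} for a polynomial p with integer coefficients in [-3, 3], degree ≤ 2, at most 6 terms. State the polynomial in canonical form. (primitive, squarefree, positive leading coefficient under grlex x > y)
deg p = 2. The shape is more complex than any degree-1 curve.
Checking where it meets the axes: it crosses the y-axis at the gridline y = 1; the curve avoids every integer x-axis point in the box.
Putting this together gives p.

x^2 + 3*x*y - x - 2*y + 2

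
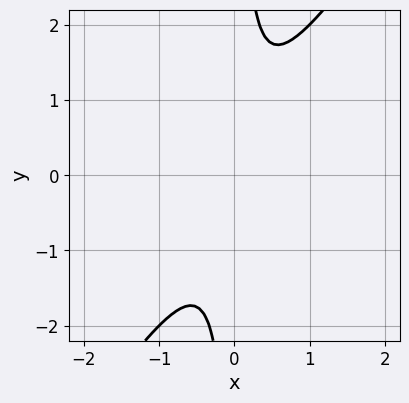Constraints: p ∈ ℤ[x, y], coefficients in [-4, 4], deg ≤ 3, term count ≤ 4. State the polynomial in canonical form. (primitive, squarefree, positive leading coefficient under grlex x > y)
(a) Degree: no degree-1 curve has this shape, so deg p = 2.
(b) From the visible intercepts: the curve avoids every integer y-axis point in the box; it misses every integer gridline on the x-axis.
(c) Assembling these constraints gives the stated polynomial.

3*x^2 - 2*x*y + 1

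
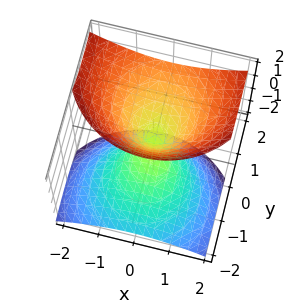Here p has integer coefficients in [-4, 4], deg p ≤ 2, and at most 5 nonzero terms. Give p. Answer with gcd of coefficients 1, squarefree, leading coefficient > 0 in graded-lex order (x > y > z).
Degree: the shape is more complex than any degree-1 surface, so deg p = 2.
Observable constraints: one x-axis crossing is at x = 0; one y-axis crossing is at y = 0; it meets the z-axis at z = 0 (among the integer gridlines).
Together with the visible shape, these determine p as stated.

2*x^2 + 2*y^2 - 3*y*z - 2*z^2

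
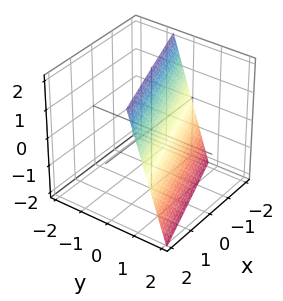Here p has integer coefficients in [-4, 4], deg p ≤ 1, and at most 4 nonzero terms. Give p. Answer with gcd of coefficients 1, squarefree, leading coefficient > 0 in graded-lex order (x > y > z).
(a) The degree is 1 — the surface is flat (a plane).
(b) Checking where it meets the axes: it crosses the x-axis at the gridline x = -2; it crosses the z-axis at the gridline z = 2.
(c) The integer polynomial consistent with all of this is the stated p.

x - 3*y - z + 2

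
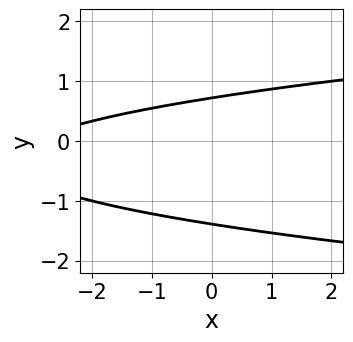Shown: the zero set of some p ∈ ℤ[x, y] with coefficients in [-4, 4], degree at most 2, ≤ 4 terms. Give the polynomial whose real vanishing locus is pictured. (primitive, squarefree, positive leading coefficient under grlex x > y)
3*y^2 - x + 2*y - 3

The degree is 2 — the shape is more complex than any degree-1 curve.
From the axis intercepts and sections: the curve avoids every integer x-axis point in the box.
The integer polynomial consistent with all of this is the stated p.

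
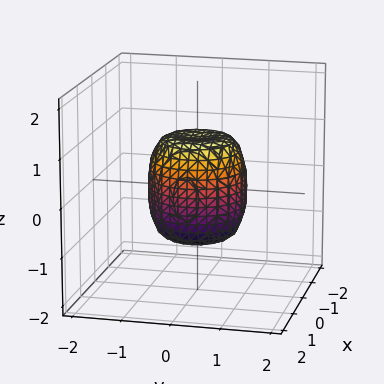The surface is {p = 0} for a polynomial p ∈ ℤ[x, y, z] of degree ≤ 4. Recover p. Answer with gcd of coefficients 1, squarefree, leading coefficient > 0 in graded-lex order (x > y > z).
First, deg p = 4.
Next, symmetries: the z-axis is an axis of rotation, so x and y enter only as x² + y².
Next, from the axis intercepts and sections: among the integer gridlines, it crosses the y-axis at y ∈ {-1, 1}; a circular section at z = 0 has radius exactly 1; among the integer gridlines, it crosses the z-axis at z ∈ {-1, 1}.
Finally, these observations pin down the coefficients.

2*x^4 + 4*x^2*y^2 + 2*y^4 - x^2 - y^2 + z^2 - 1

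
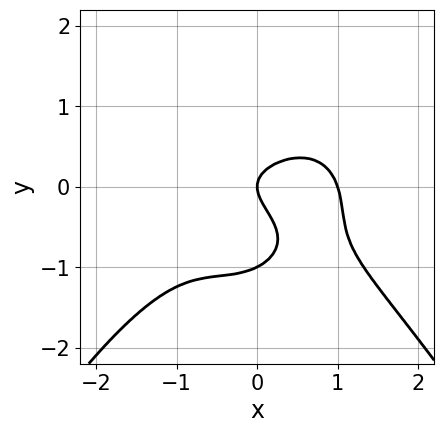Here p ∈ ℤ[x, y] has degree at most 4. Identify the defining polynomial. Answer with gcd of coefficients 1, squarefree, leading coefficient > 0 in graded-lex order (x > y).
x^4 + x^2*y + 2*y^3 + 2*y^2 - x

(a) deg p = 4. The shape is more complex than any degree-3 curve.
(b) Checking where it meets the axes: the x-axis gridline crossings are at x ∈ {0, 1}; the y-axis gridline crossings are at y ∈ {-1, 0}.
(c) Matching integer coefficients to the picture gives p.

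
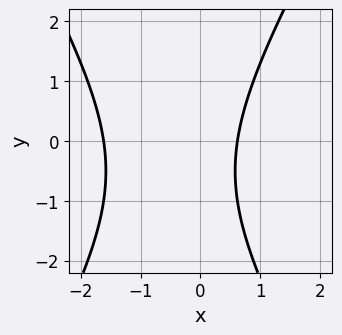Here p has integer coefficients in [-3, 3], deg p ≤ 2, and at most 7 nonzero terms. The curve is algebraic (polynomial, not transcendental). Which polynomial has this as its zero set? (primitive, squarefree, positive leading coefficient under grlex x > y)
First, degree: the shape is more complex than any degree-1 curve, so deg p = 2.
Next, reading off the gridlines: the curve avoids every integer y-axis point in the box.
Finally, these observations pin down the coefficients.

3*x^2 - y^2 + 3*x - y - 3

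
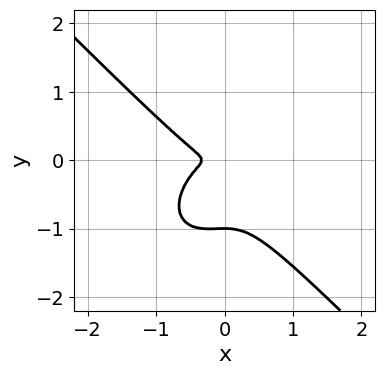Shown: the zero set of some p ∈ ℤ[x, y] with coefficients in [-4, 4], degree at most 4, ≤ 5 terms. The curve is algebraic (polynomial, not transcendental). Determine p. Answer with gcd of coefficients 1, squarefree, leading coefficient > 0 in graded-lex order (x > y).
3*x^3 + 3*y^3 + x^2 + 3*y^2

deg p = 3.
Against the integer gridlines: it meets the y-axis at y = -1 (among the integer gridlines).
Together with the visible shape, these determine p as stated.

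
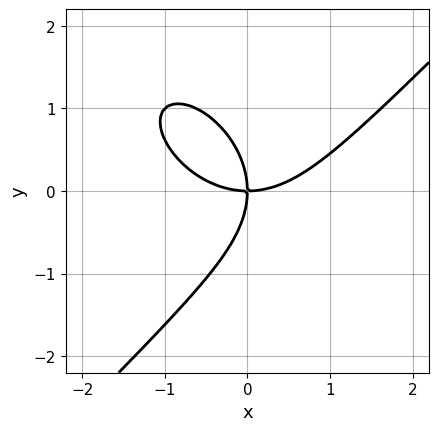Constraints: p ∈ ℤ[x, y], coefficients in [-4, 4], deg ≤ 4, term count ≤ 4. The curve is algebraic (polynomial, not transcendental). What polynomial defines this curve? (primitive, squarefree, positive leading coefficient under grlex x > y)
x^3 - y^3 - 2*x*y

Degree: the shape is more complex than any degree-2 curve, so deg p = 3.
Checking where it meets the axes: one x-axis crossing is at x = 0; one y-axis crossing is at y = 0.
Solving for integer coefficients yields p as stated.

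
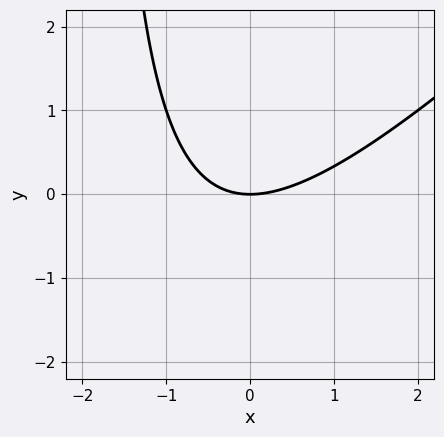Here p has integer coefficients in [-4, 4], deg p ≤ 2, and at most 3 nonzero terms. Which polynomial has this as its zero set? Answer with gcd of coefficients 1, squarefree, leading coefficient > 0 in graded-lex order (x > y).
x^2 - x*y - 2*y

(a) Degree: the shape is more complex than any degree-1 curve, so deg p = 2.
(b) From the visible intercepts: it crosses the x-axis at the gridline x = 0; it meets the y-axis at y = 0 (among the integer gridlines).
(c) Solving for integer coefficients yields p as stated.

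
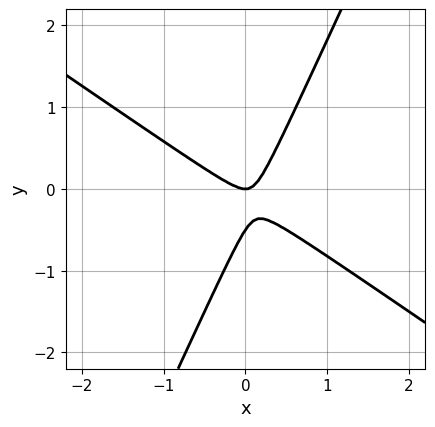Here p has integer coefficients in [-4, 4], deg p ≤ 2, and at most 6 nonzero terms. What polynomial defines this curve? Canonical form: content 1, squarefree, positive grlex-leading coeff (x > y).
3*x^2 + 3*x*y - 2*y^2 - y

(a) deg p = 2. The shape is more complex than any degree-1 curve.
(b) Reading off the gridlines: it meets the x-axis at x = 0 (among the integer gridlines); one y-axis crossing is at y = 0.
(c) Matching integer coefficients to the picture gives p.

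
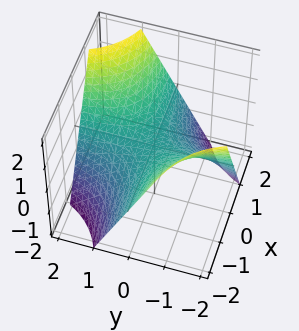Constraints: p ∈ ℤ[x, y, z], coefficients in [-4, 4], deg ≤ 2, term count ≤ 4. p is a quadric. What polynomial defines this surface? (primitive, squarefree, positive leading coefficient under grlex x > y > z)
x*y - z

1. Degree: a hyperbolic paraboloid; a quadric, so deg p = 2.
2. From the axis intercepts and sections: every point of the x-axis in the box is on the surface; it crosses the z-axis at the gridline z = 0; every point of the y-axis in the box is on the surface.
3. Together with the visible shape, these determine p as stated.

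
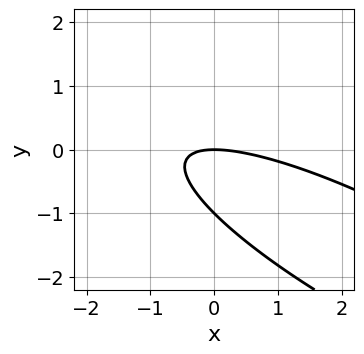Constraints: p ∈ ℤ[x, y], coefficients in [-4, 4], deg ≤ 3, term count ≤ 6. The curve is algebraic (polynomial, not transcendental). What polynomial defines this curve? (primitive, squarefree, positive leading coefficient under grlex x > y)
First, the degree is 2 — no degree-1 curve has this shape.
Then, from the visible intercepts: it meets the x-axis at x = 0 (among the integer gridlines); among the integer gridlines, it crosses the y-axis at y ∈ {-1, 0}.
Finally, together with the visible shape, these determine p as stated.

x^2 + 3*x*y + 3*y^2 + 3*y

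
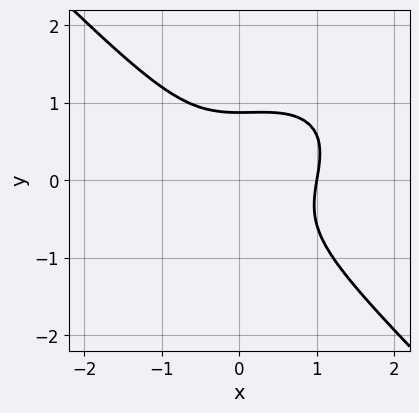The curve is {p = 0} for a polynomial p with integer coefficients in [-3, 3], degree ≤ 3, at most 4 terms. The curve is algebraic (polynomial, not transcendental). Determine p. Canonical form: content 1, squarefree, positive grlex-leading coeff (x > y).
2*x^3 - x^2*y + 3*y^3 - 2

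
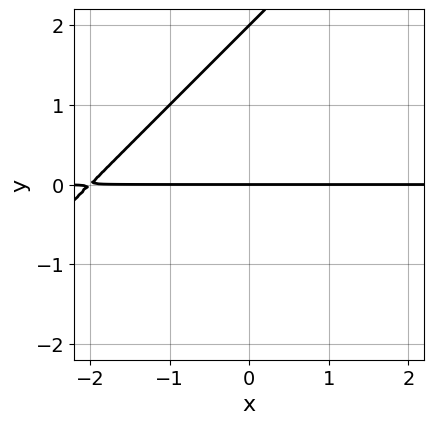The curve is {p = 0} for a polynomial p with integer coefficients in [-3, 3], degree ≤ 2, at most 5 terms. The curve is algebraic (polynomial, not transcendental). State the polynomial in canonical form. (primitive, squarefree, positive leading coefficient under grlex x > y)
(a) deg p = 2. The shape is more complex than any degree-1 curve.
(b) Observable constraints: among the integer gridlines, it crosses the y-axis at y ∈ {0, 2}; the visible x-axis segment lies entirely on the curve.
(c) Assembling these constraints gives the stated polynomial.

x*y - y^2 + 2*y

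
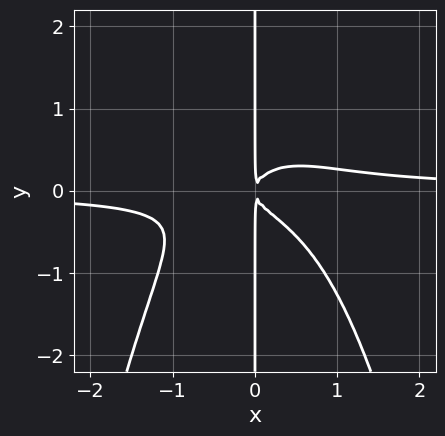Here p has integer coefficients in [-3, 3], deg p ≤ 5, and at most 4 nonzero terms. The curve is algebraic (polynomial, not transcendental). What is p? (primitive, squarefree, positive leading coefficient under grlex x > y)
3*x^3*y + 3*x*y^2 - x^2

Degree: the shape is more complex than any degree-3 curve, so deg p = 4.
From the visible intercepts: every point of the y-axis in the box is on the curve.
Together with the visible shape, these determine p as stated.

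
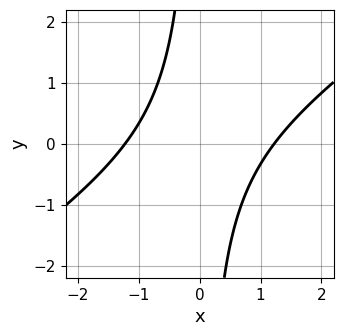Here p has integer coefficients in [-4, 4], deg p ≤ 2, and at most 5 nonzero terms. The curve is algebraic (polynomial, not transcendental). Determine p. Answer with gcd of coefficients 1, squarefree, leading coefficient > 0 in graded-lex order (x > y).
2*x^2 - 3*x*y - 3

First, the degree is 2 — the shape is more complex than any degree-1 curve.
Then, from the axis intercepts and sections: no y-intercept at any integer in the box.
Finally, assembling these constraints gives the stated polynomial.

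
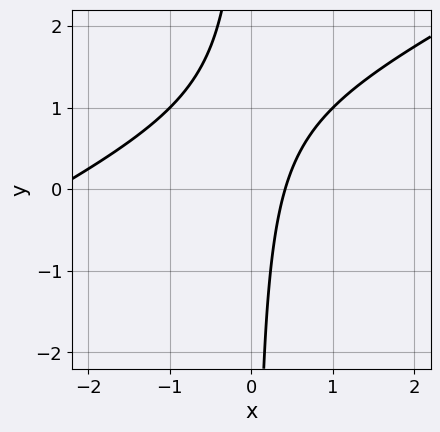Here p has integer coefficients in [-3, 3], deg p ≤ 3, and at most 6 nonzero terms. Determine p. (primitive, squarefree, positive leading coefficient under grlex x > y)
x^2 - 2*x*y + 2*x - 1

(a) deg p = 2. The shape is more complex than any degree-1 curve.
(b) Observable constraints: the curve avoids every integer y-axis point in the box.
(c) Together with the visible shape, these determine p as stated.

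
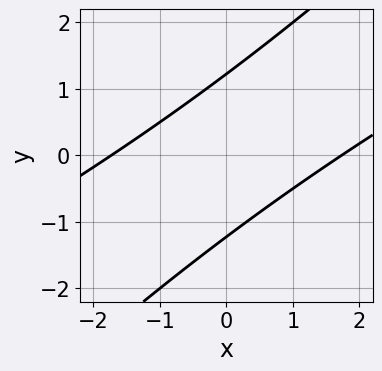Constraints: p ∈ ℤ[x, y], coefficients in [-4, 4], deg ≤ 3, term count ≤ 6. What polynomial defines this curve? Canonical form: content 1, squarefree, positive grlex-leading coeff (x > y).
First, degree: no degree-1 curve has this shape, so deg p = 2.
Finally, putting this together gives p.

x^2 - 3*x*y + 2*y^2 - 3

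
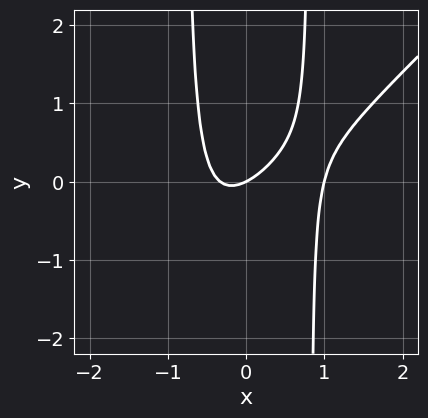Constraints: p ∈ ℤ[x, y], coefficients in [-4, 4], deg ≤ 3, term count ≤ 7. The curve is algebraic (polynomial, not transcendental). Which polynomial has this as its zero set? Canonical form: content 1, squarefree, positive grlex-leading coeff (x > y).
3*x^3 - 3*x^2*y - 2*x^2 - x + 2*y

Degree: no degree-2 curve has this shape, so deg p = 3.
Checking where it meets the axes: the x-axis gridline crossings are at x ∈ {0, 1}; it crosses the y-axis at the gridline y = 0.
Together with the visible shape, these determine p as stated.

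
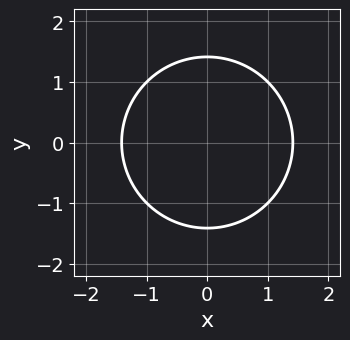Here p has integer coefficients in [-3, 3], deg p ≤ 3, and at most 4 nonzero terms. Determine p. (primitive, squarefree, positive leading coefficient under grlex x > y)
1. The degree is 2 — a generic line meets the curve in up to 2 points.
2. Symmetries: the x ↦ −x reflection is a symmetry, so x appears only in even powers; it's symmetric under y → −y, forcing even powers of y.
3. Assembling these constraints gives the stated polynomial.

x^2 + y^2 - 2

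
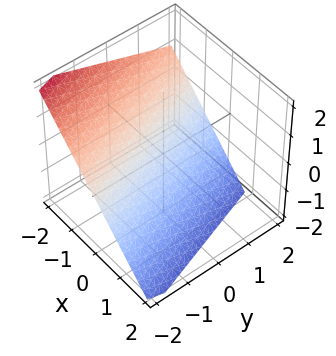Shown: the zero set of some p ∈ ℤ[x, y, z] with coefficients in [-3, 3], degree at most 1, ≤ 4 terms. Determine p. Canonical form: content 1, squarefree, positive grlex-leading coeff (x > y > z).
1. Degree: the surface is flat (a plane), so deg p = 1.
2. From the visible intercepts: it crosses the y-axis at the gridline y = -2.
3. These observations pin down the coefficients.

3*x + y + 3*z + 2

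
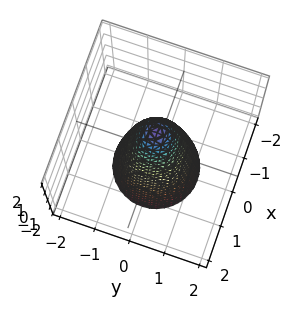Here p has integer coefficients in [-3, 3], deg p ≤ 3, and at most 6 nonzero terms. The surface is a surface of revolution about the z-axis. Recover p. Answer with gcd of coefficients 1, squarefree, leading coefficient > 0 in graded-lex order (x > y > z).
deg p = 2. A generic line meets the surface in up to 2 points.
Symmetries: rotational symmetry about the z-axis ⇒ p depends on x, y only through x² + y².
Against the integer gridlines: a circular section at z = 1 has radius between 0 and 1; it meets the z-axis at z = 2 (among the integer gridlines).
Fitting integer coefficients to these (and the overall shape) gives p.

3*x^2 + 3*y^2 + z - 2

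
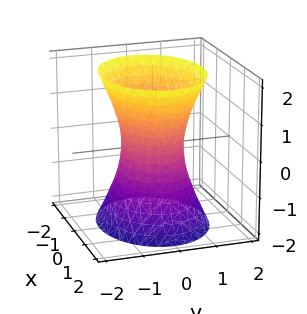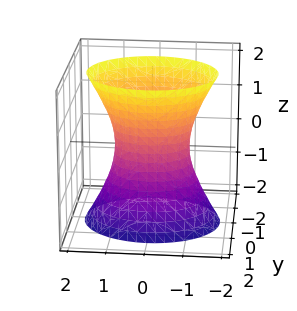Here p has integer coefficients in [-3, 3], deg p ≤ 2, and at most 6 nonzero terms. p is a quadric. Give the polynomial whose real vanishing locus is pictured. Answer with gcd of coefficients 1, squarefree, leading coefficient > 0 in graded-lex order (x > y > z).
1. Degree: one connected sheet with a waist; a quadric, so deg p = 2.
2. Symmetries: the y ↦ −y reflection is a symmetry, so y appears only in even powers; it's symmetric under x → −x, forcing even powers of x; mirror symmetry z ↦ −z ⇒ only even powers of z.
3. From the visible intercepts: it misses every integer gridline on the z-axis; among the integer gridlines, it crosses the x-axis at x ∈ {-1, 1}.
4. Matching integer coefficients to the picture gives p.

2*x^2 + 3*y^2 - z^2 - 2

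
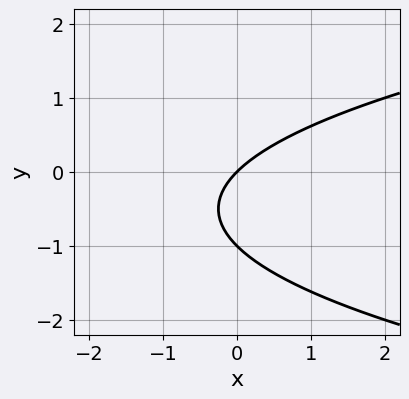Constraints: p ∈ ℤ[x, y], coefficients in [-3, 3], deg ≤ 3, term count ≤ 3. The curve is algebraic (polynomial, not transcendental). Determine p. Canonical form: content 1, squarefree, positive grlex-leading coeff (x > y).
y^2 - x + y

Degree: a generic line meets the curve in up to 2 points, so deg p = 2.
From the visible intercepts: one x-axis crossing is at x = 0; among the integer gridlines, it crosses the y-axis at y ∈ {-1, 0}.
Together with the visible shape, these determine p as stated.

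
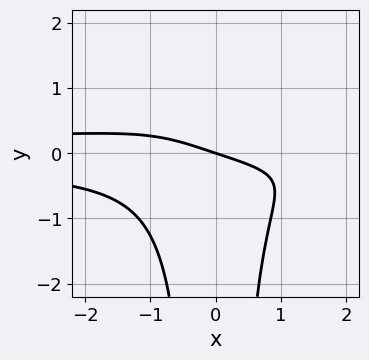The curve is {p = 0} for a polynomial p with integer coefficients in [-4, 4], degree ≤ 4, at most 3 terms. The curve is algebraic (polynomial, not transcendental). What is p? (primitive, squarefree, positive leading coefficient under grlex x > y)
(a) The degree is 4 — the shape is more complex than any degree-3 curve.
(b) Against the integer gridlines: it meets the x-axis at x = 0 (among the integer gridlines); it meets the y-axis at y = 0 (among the integer gridlines).
(c) Assembling these constraints gives the stated polynomial.

3*x^2*y^2 + x + 3*y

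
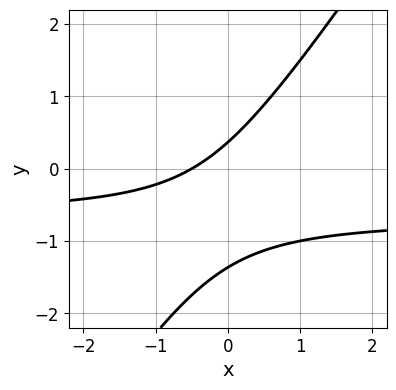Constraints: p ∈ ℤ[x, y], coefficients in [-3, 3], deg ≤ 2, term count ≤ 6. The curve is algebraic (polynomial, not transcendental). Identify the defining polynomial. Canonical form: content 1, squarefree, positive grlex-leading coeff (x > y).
3*x*y - 2*y^2 + 2*x - 2*y + 1

(a) deg p = 2.
(b) Putting this together gives p.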